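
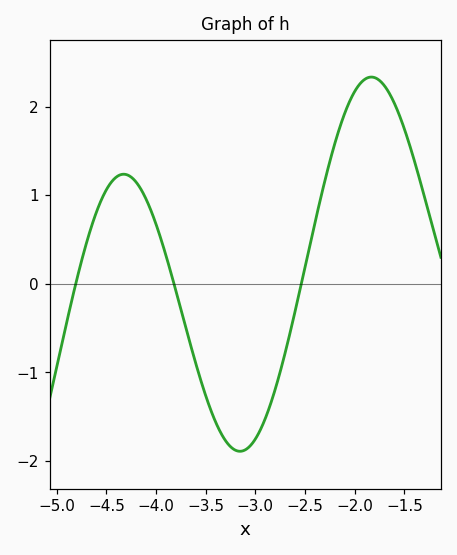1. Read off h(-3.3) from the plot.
-1.77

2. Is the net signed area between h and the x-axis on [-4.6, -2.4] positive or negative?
negative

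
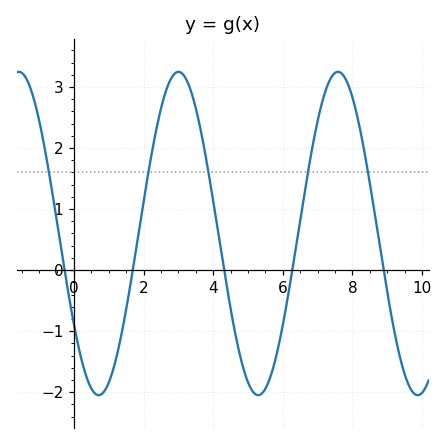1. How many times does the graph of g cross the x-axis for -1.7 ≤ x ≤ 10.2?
5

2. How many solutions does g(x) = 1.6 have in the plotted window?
5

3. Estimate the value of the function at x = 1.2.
-1.5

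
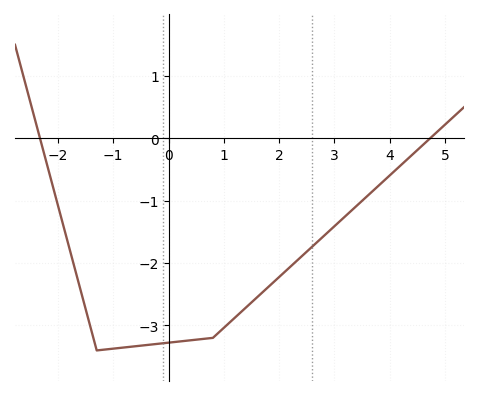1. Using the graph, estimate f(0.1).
-3.3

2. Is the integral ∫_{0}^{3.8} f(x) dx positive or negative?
negative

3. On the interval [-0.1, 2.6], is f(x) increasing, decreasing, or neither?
increasing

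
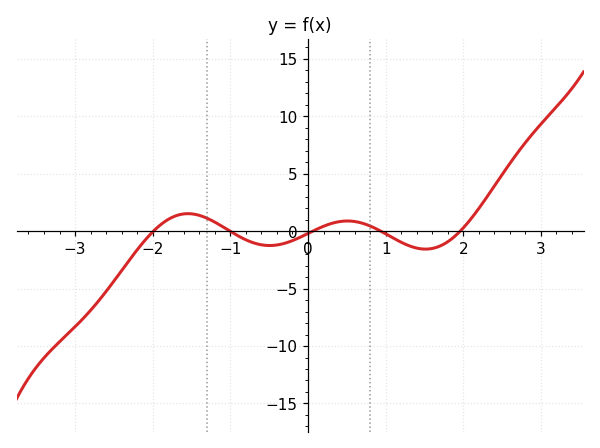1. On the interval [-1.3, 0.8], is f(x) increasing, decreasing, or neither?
neither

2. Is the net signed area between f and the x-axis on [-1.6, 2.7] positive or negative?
positive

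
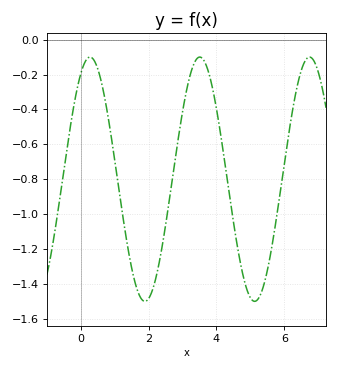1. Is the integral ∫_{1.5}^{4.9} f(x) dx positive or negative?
negative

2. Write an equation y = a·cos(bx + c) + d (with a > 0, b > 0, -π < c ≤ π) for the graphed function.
y = 0.7cos(1.94x - 0.52) - 0.8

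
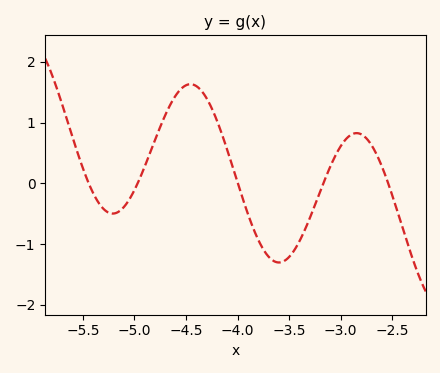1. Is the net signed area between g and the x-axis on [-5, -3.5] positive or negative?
positive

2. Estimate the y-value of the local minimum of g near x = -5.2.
-0.5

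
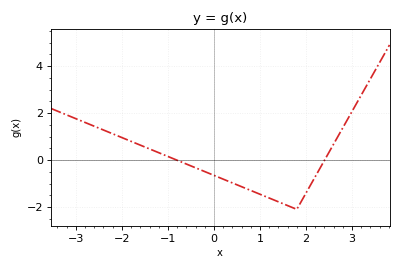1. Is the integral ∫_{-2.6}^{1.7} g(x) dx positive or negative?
negative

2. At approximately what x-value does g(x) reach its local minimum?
1.8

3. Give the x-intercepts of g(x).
-0.8, 2.4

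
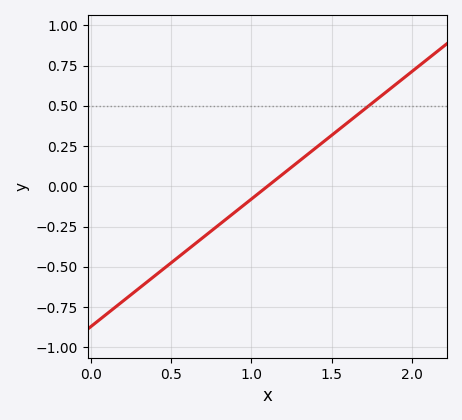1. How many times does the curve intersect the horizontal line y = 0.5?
1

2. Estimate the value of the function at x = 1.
-0.1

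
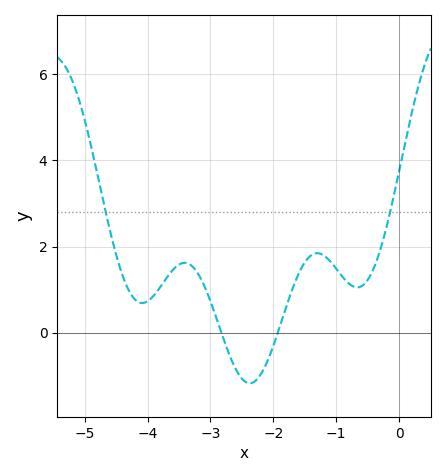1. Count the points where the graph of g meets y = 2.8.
2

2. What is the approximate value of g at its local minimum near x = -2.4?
-1.2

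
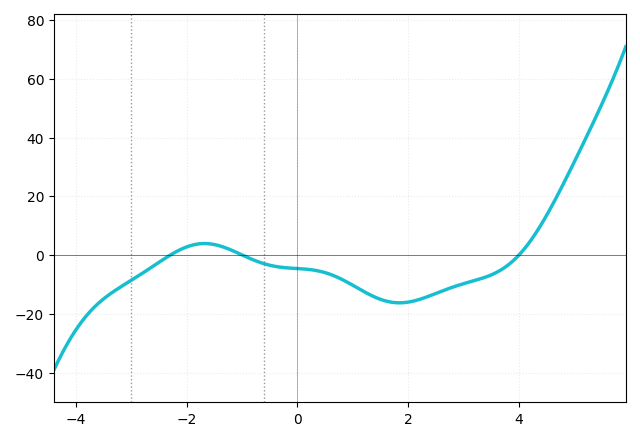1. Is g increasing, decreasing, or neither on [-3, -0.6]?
neither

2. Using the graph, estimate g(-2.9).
-7.45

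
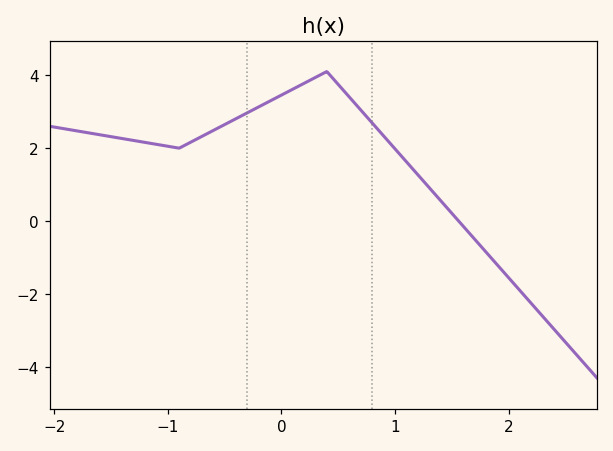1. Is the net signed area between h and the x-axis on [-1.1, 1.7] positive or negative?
positive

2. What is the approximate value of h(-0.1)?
3.2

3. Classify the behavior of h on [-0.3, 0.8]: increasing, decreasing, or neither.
neither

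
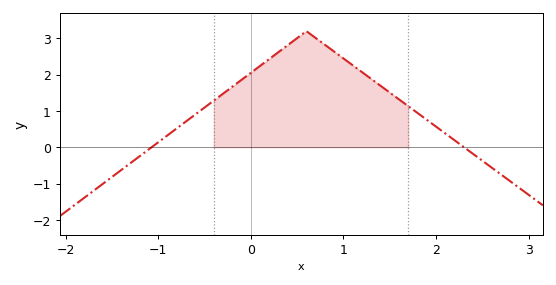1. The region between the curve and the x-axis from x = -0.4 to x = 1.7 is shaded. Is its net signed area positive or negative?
positive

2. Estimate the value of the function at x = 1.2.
2.1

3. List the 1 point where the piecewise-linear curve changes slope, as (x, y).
(0.6, 3.2)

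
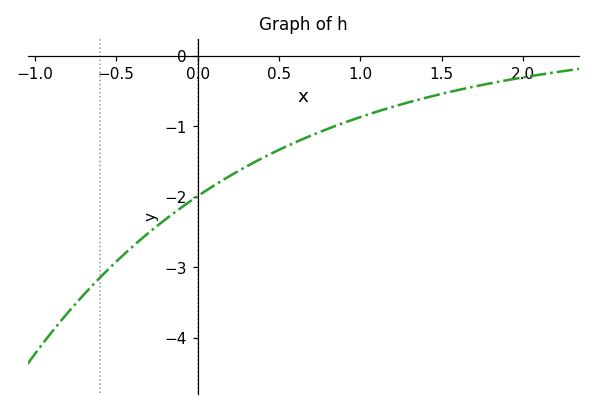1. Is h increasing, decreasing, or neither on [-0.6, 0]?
increasing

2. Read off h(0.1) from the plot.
-1.84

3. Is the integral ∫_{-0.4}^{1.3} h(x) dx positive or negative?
negative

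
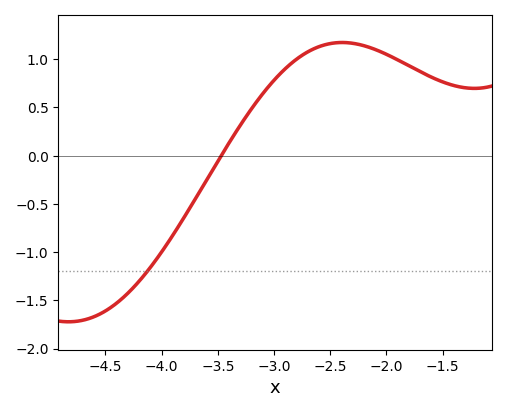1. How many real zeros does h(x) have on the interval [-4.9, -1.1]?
1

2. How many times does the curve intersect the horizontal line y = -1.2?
1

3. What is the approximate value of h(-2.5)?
1.15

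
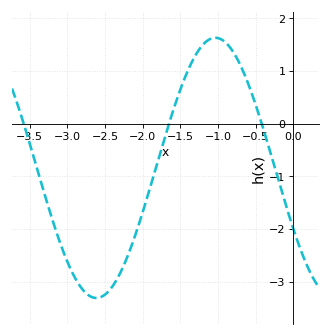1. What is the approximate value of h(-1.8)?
-0.7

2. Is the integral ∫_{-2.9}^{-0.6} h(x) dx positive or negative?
negative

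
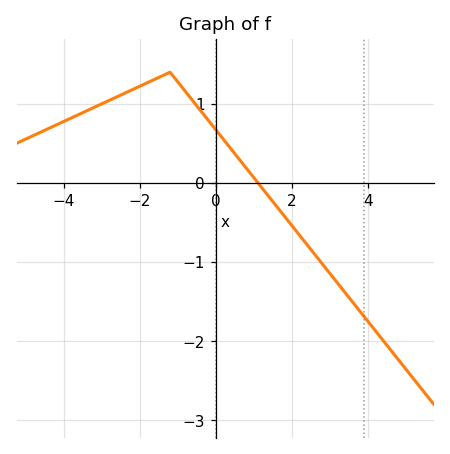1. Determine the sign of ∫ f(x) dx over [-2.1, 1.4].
positive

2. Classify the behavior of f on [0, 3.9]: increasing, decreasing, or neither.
decreasing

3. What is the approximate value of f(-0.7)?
1.1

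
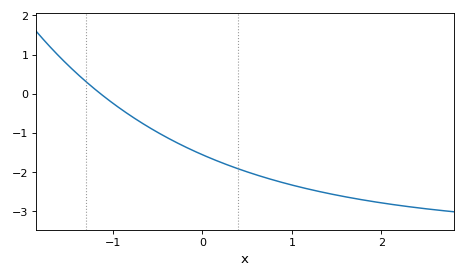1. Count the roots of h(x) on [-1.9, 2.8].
1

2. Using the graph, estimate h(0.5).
-2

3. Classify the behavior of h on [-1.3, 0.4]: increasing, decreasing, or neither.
decreasing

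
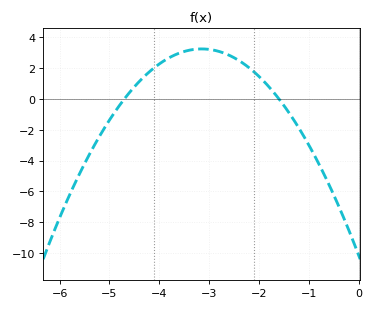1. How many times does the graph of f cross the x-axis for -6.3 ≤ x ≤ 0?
2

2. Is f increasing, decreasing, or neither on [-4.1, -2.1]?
neither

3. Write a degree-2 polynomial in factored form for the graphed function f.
y = -1.35(x + 4.7)(x + 1.6)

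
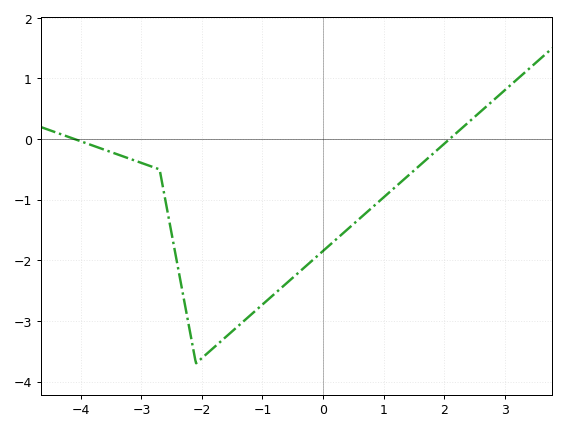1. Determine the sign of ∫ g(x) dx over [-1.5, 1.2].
negative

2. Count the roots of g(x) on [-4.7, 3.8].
2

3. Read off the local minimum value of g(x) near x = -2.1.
-3.7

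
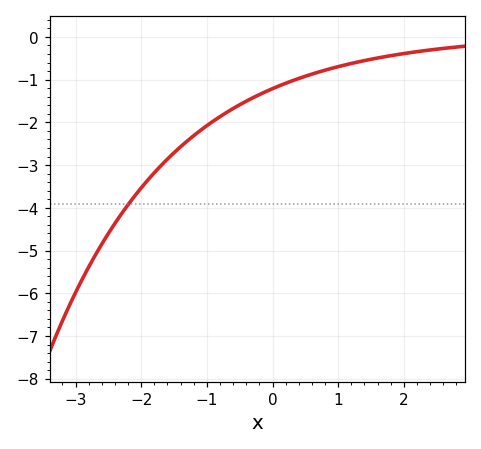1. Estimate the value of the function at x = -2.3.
-4.1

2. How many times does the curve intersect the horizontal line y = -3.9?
1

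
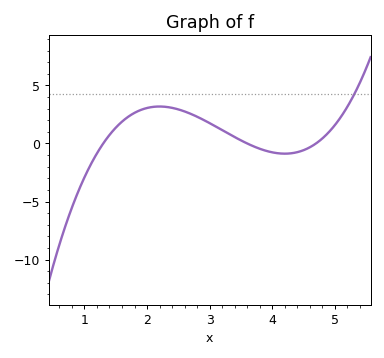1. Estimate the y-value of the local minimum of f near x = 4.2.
-1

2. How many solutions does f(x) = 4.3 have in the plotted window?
1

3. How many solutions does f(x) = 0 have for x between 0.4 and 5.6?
3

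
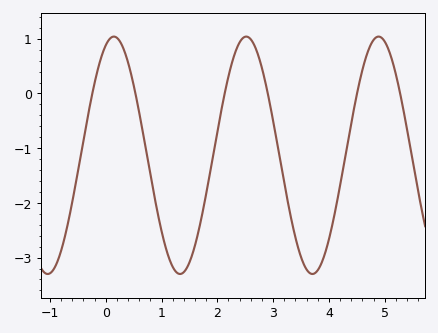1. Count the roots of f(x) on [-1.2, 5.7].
6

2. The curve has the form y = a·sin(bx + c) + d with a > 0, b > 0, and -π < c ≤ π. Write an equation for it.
y = 2.17sin(2.6x + 1.2) - 1.13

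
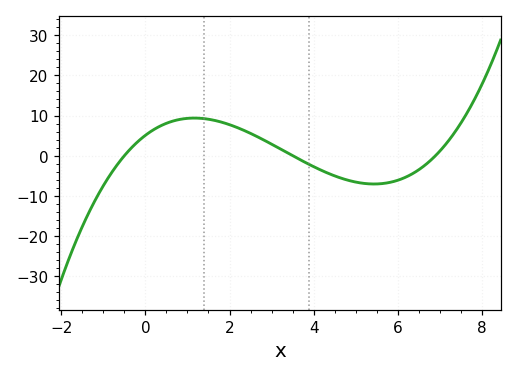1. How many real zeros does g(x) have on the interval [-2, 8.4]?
3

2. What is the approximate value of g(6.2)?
-5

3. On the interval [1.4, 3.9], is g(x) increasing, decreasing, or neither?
decreasing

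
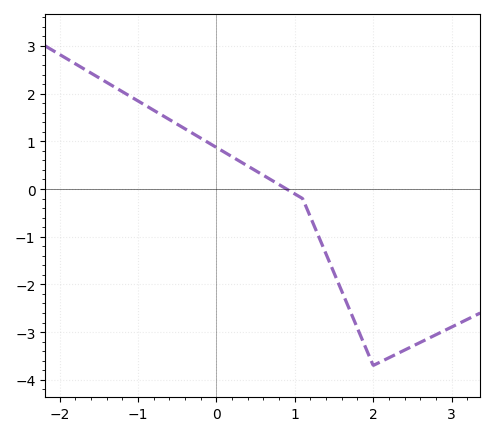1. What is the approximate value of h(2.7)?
-3.1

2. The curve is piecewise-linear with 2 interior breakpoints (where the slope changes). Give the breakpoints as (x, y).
(1.1, -0.2); (2, -3.7)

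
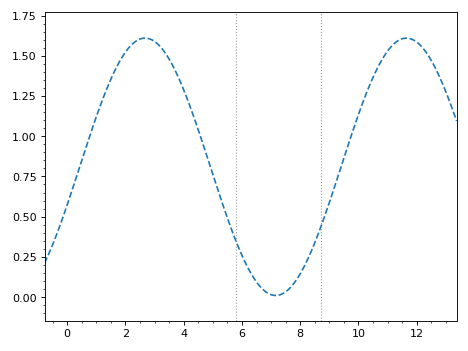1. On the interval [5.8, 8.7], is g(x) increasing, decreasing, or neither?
neither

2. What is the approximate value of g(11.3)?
1.58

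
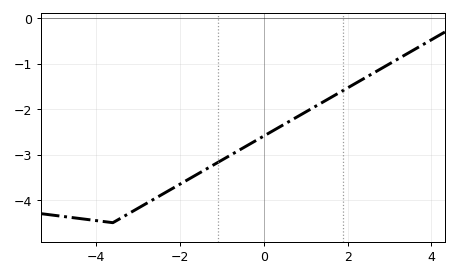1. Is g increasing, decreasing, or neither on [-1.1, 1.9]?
increasing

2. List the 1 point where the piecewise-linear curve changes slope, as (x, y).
(-3.6, -4.5)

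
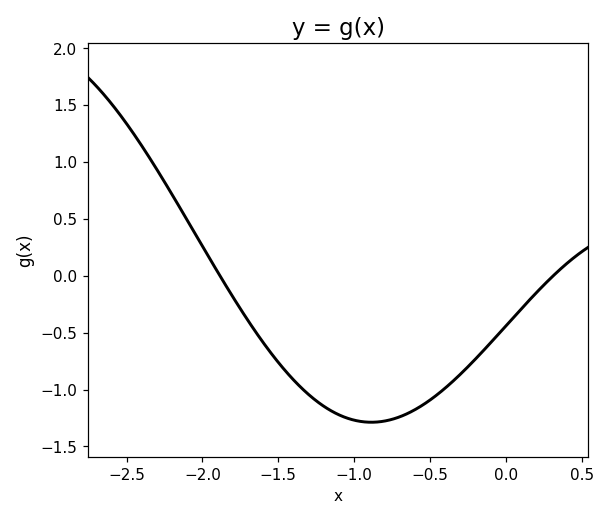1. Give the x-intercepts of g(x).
-1.88, 0.312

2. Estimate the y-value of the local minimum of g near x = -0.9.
-1.29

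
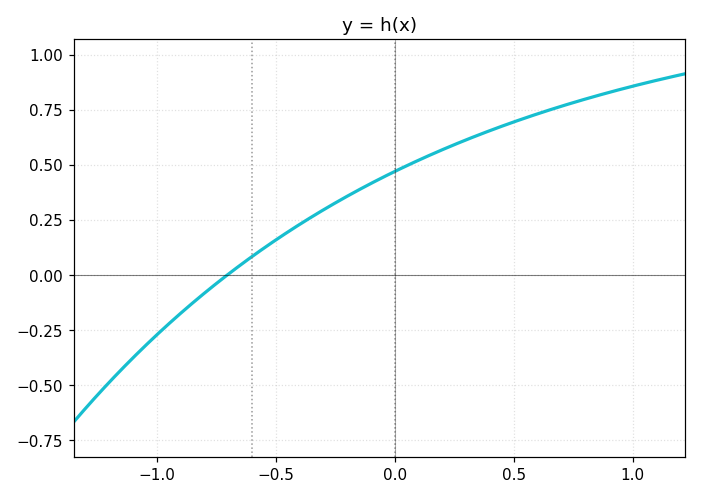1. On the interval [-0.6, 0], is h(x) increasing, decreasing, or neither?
increasing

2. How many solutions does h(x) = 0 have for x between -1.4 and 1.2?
1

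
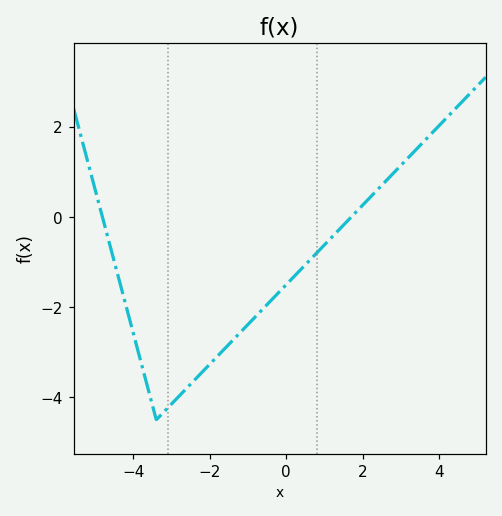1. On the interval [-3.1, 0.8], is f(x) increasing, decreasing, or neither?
increasing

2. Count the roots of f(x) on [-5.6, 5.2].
2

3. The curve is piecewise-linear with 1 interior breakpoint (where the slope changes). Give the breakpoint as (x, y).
(-3.4, -4.5)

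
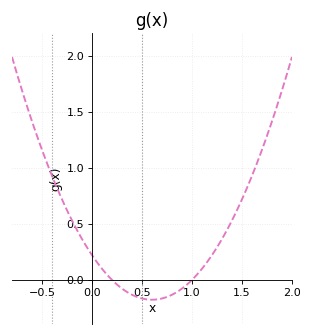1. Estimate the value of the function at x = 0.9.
-0.1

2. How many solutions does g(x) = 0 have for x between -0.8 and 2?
2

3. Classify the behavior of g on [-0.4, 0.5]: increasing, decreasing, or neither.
decreasing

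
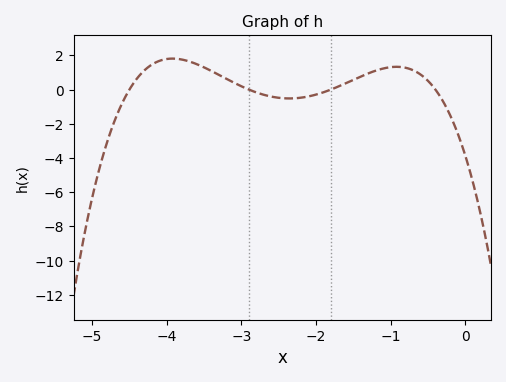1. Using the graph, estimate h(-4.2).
1.46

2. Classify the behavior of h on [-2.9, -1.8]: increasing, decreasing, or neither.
neither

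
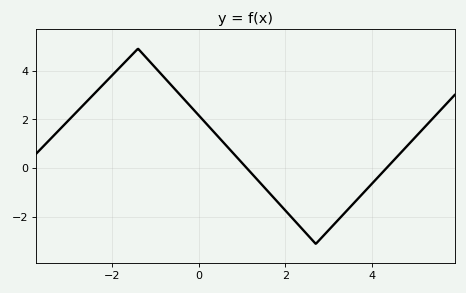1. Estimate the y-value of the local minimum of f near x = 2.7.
-3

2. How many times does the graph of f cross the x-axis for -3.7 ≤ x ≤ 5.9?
2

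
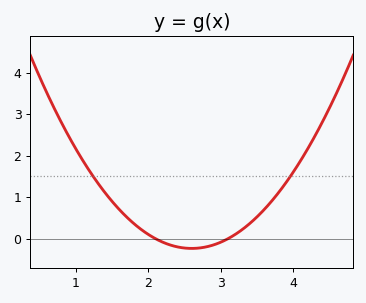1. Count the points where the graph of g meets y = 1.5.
2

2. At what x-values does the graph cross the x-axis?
2.1, 3.1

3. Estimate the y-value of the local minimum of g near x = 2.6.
-0.235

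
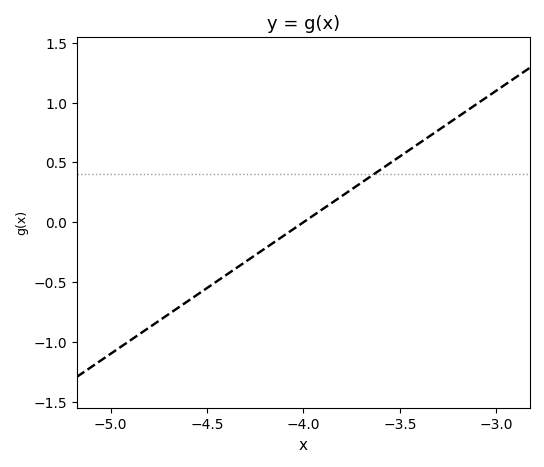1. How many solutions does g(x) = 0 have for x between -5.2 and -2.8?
1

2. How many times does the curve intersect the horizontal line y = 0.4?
1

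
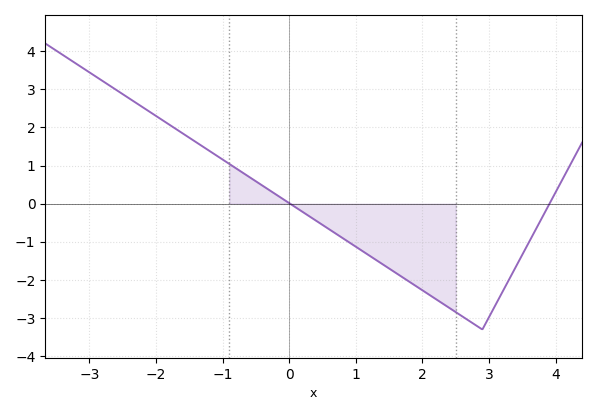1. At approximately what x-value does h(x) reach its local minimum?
2.9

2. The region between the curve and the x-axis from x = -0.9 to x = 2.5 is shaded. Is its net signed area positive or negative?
negative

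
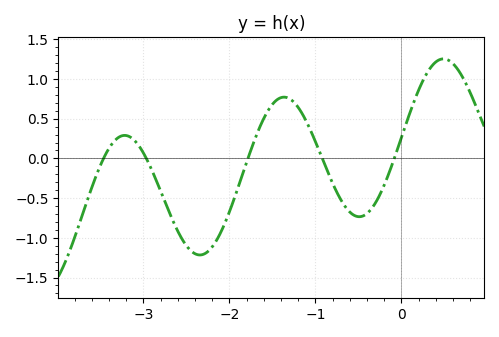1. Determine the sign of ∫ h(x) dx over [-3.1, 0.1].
negative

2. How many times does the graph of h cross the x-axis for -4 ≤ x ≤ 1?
5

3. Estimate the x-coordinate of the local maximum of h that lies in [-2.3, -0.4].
-1.36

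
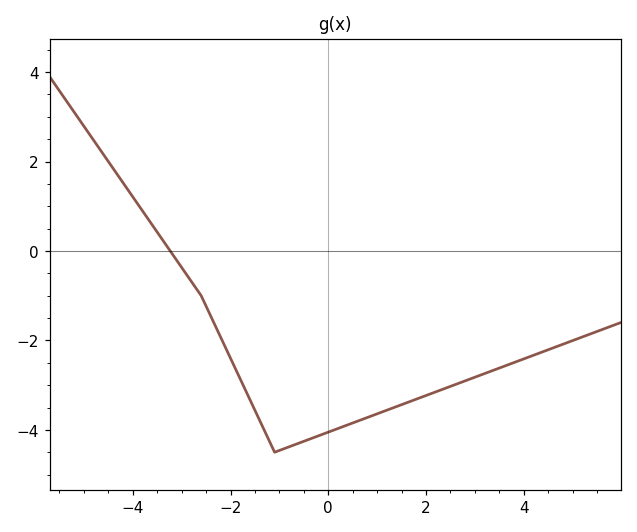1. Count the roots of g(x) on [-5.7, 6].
1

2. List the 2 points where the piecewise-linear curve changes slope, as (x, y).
(-2.6, -1); (-1.1, -4.5)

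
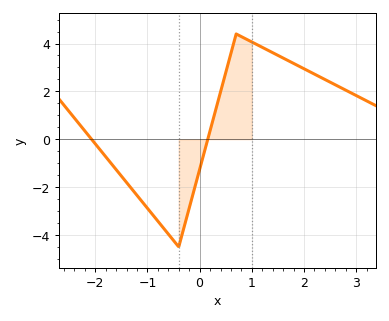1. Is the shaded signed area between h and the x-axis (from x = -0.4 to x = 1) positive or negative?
positive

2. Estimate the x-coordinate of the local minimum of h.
-0.402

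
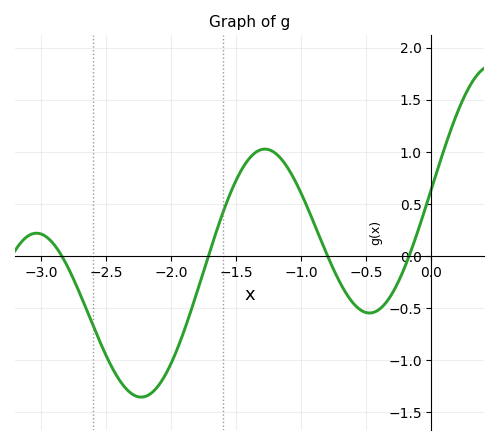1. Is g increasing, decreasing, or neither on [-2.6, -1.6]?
neither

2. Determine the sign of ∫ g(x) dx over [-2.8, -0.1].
negative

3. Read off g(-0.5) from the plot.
-0.55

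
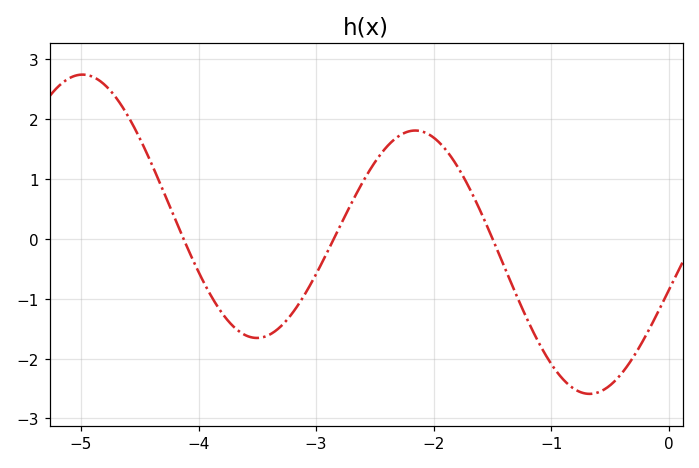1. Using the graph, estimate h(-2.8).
0.198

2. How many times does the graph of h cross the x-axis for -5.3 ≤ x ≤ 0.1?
3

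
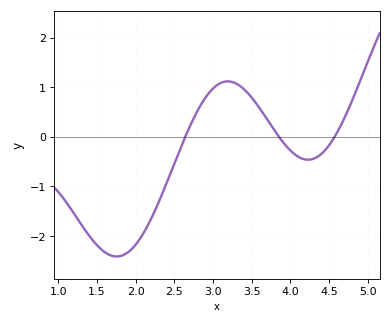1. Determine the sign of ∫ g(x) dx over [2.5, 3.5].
positive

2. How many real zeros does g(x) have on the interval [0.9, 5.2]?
3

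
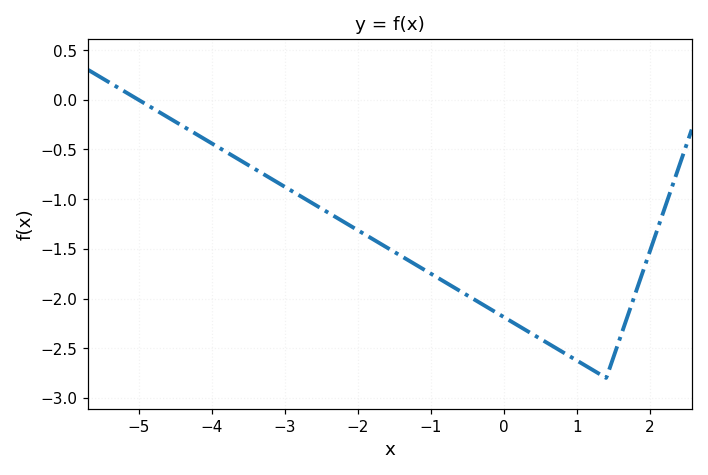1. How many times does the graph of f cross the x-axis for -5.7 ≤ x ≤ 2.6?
1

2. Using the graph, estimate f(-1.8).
-1.4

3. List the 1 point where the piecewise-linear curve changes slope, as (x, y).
(1.4, -2.8)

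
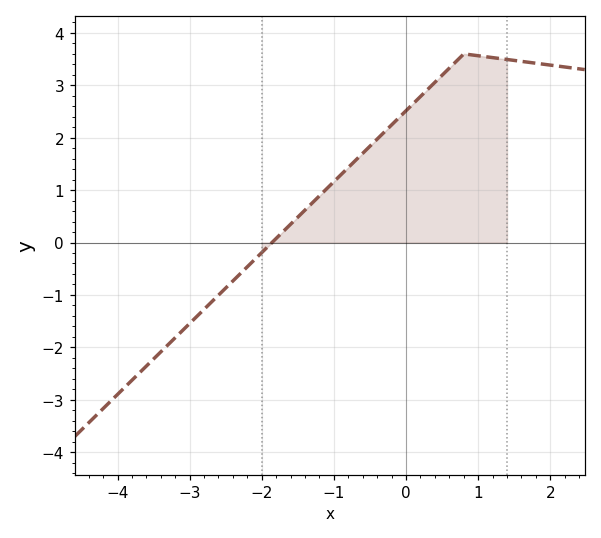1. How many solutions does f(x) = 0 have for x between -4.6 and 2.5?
1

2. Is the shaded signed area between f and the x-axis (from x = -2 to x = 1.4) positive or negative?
positive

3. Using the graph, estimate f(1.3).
3.5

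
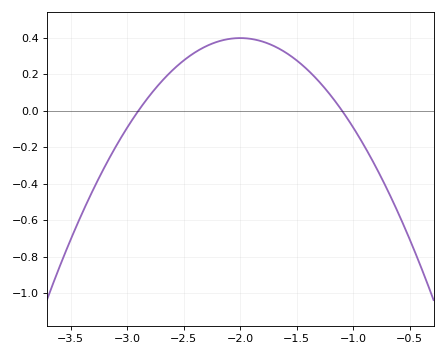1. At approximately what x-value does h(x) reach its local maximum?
-2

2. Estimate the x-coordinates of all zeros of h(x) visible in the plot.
-2.9, -1.1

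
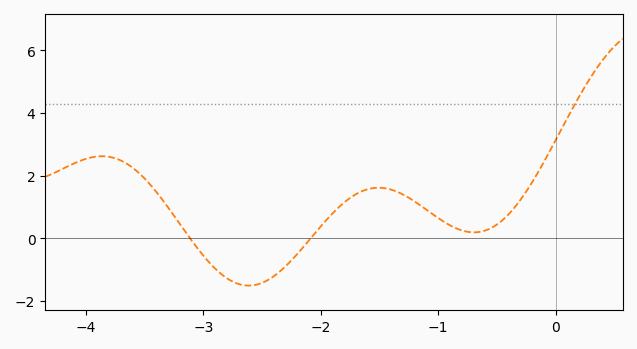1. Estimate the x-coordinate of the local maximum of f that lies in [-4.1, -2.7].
-3.9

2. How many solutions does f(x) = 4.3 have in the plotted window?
1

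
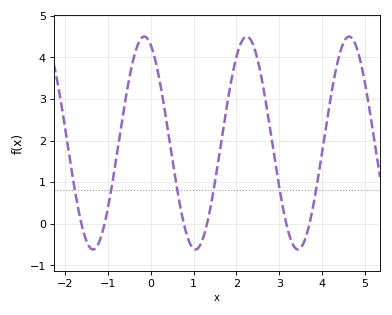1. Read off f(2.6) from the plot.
3.42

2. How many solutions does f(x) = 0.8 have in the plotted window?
6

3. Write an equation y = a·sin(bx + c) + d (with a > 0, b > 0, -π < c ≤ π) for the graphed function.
y = 2.56sin(2.63x + 1.97) + 1.94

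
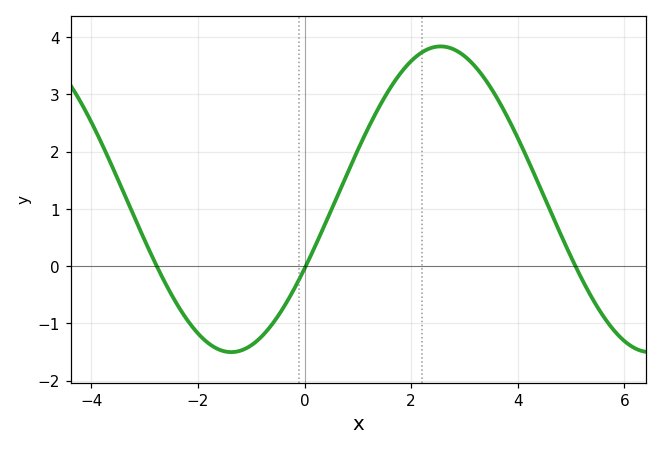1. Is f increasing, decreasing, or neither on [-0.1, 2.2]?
increasing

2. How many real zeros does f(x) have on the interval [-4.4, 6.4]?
3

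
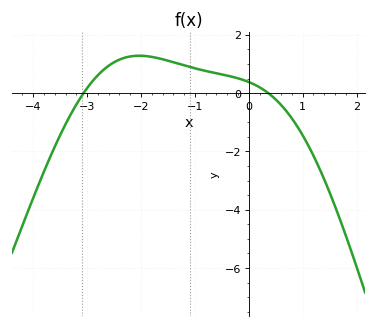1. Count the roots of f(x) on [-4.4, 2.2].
2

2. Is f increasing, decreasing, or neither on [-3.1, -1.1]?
neither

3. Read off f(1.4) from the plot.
-3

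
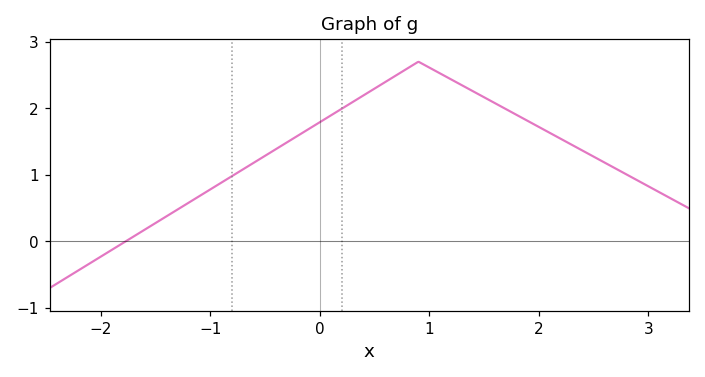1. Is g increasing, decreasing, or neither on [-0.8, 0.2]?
increasing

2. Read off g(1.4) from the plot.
2.25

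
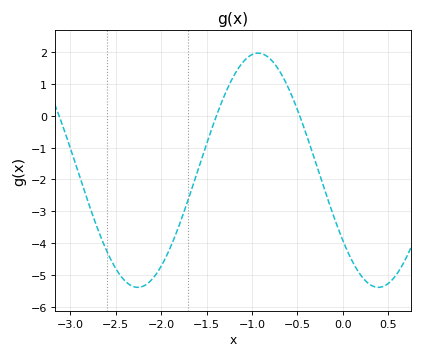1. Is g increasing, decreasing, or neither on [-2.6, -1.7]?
neither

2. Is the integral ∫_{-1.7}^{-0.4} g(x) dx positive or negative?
positive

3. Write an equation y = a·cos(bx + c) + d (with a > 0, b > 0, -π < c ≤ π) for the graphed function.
y = 3.68cos(2.4x + 2.2) - 1.71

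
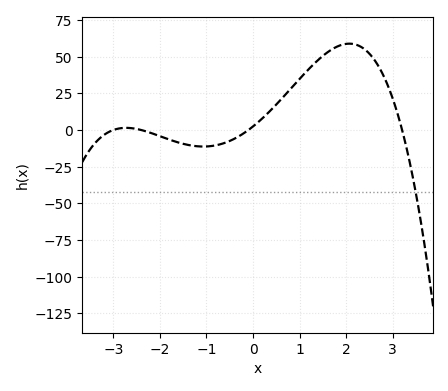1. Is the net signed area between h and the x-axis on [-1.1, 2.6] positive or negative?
positive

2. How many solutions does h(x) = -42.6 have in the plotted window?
1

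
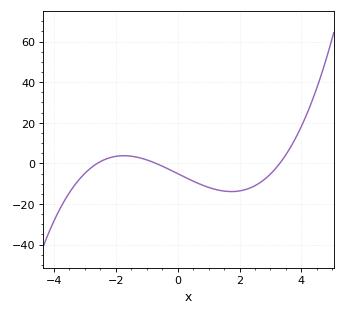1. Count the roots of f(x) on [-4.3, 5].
3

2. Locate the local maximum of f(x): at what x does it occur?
-1.8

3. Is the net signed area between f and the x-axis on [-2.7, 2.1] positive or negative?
negative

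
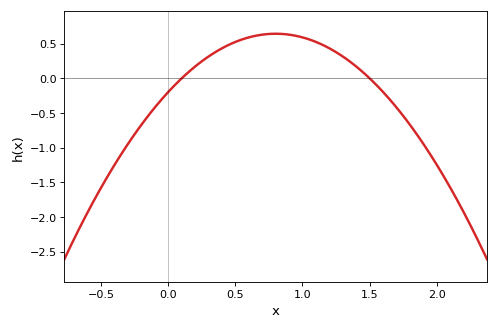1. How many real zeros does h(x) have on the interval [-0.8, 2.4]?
2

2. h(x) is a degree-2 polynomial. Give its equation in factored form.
y = -1.31(x - 0.1)(x - 1.5)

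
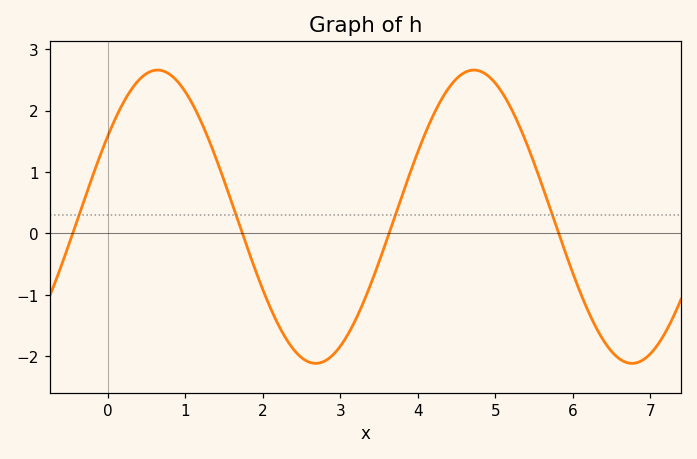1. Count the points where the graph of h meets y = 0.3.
4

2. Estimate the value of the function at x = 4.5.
2.52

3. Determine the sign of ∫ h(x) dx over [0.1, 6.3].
positive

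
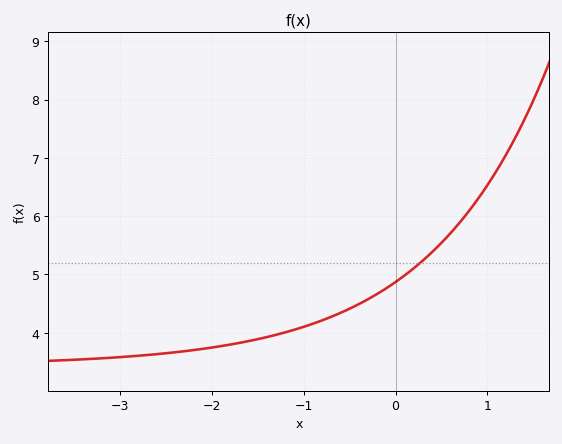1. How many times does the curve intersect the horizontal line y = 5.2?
1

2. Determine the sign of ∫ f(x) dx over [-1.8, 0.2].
positive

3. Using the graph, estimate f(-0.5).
4.41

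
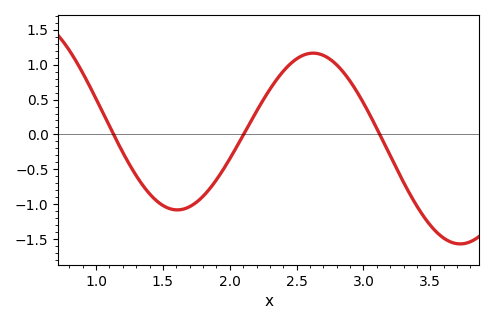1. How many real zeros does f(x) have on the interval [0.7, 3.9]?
3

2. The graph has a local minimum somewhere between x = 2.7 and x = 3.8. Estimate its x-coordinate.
3.72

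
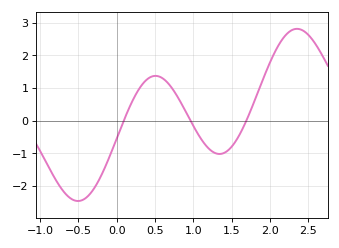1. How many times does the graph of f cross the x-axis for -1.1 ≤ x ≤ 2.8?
3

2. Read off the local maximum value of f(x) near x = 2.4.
2.8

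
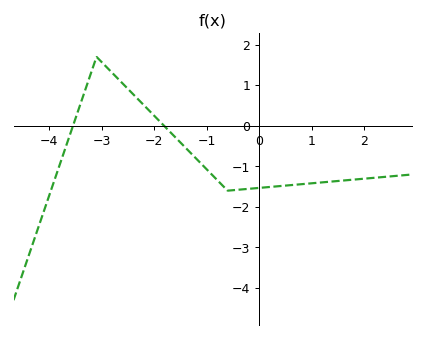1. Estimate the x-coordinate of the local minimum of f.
-0.598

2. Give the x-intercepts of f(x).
-3.55, -1.81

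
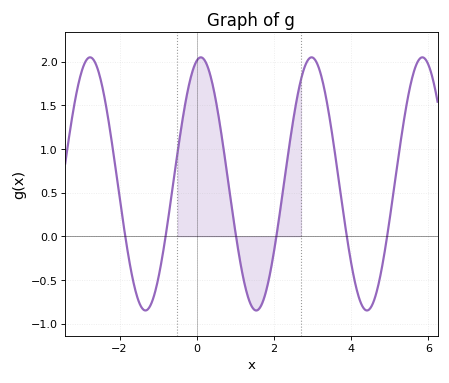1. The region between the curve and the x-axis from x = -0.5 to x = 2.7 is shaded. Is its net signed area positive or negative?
positive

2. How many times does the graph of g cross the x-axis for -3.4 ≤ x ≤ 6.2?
6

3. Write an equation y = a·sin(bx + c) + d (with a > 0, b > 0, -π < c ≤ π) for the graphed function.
y = 1.45sin(2.2x + 1.3) + 0.6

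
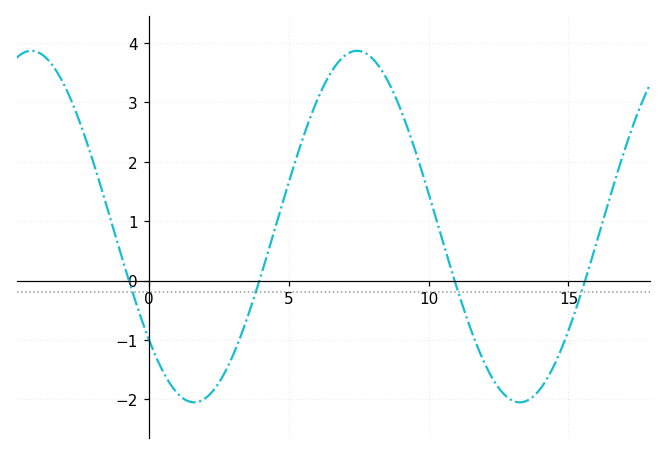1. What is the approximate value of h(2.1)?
-2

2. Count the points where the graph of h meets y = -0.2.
4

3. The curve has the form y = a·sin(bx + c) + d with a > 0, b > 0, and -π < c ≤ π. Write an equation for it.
y = 2.96sin(0.54x - 2.5) + 0.91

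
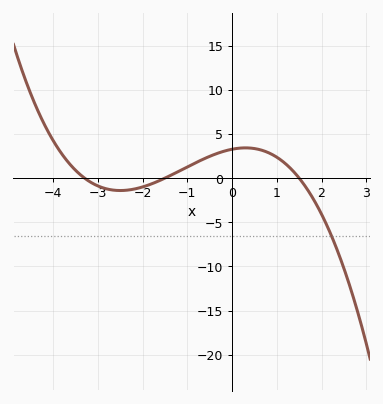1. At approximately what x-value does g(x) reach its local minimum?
-2.4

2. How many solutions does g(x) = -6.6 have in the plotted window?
1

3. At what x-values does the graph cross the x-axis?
-3.4, -1.6, 1.4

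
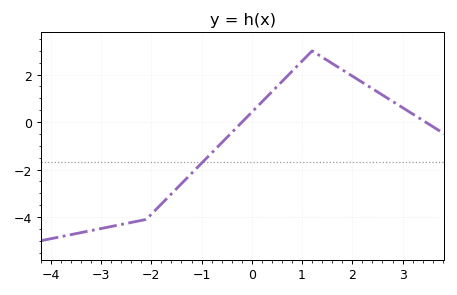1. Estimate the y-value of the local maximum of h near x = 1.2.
3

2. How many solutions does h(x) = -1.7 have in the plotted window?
1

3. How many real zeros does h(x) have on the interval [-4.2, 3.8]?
2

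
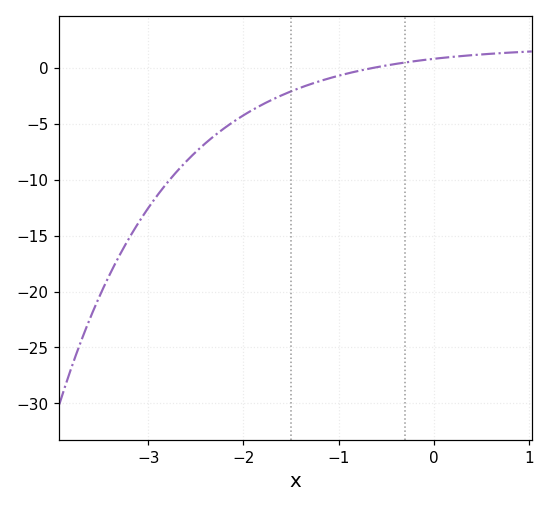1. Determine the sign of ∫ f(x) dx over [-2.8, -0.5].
negative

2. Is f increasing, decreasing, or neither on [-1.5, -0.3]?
increasing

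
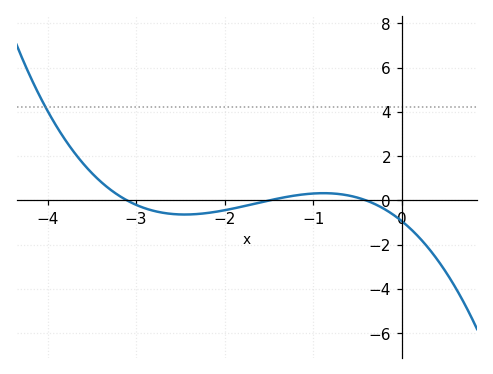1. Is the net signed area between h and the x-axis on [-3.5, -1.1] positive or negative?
negative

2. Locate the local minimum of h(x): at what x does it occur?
-2.45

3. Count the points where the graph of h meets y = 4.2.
1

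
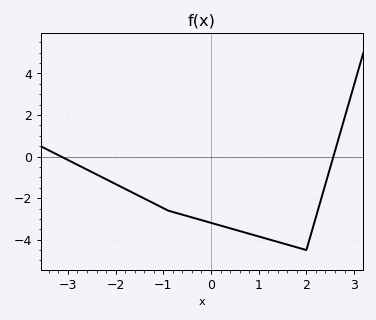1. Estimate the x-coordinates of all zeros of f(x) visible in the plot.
-3.1, 2.6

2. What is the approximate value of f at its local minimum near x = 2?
-4.4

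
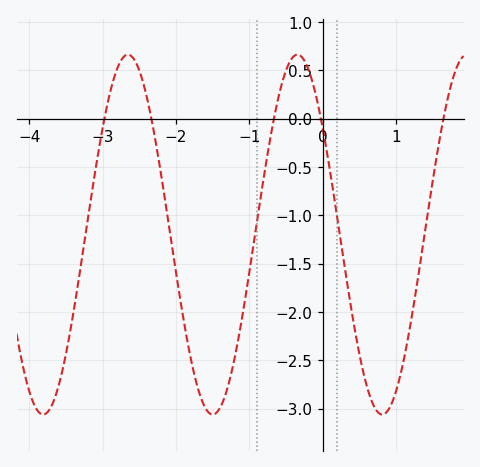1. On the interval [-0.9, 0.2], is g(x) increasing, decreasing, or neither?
neither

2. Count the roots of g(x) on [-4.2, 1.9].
5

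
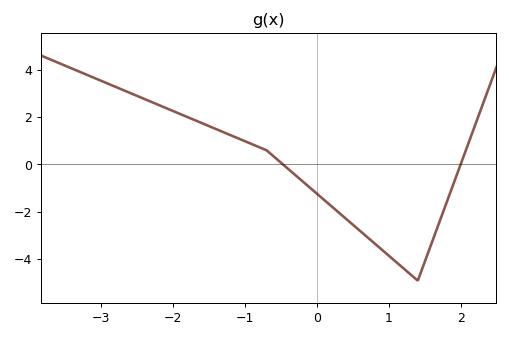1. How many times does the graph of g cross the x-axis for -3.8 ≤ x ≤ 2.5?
2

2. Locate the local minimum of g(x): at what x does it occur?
1.4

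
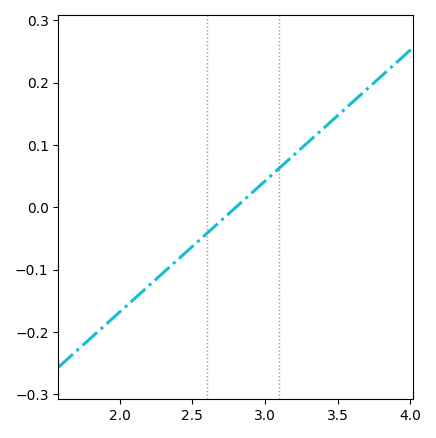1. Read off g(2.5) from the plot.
-0.06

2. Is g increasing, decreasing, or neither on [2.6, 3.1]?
increasing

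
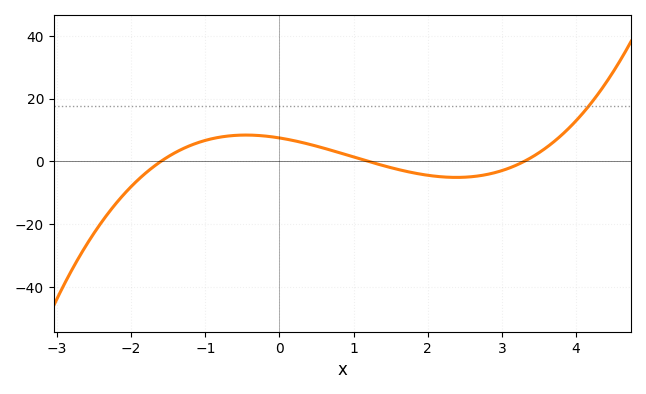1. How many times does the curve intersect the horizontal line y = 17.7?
1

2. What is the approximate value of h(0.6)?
4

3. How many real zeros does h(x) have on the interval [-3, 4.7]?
3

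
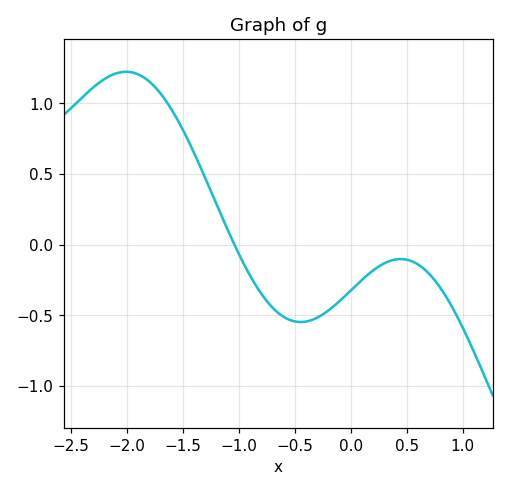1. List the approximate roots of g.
-1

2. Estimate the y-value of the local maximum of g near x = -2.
1.2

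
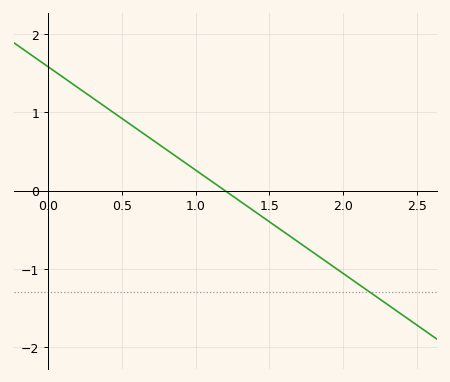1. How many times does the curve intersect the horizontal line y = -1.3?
1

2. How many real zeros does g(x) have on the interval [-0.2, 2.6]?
1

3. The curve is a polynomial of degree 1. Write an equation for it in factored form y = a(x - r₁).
y = -1.32(x - 1.2)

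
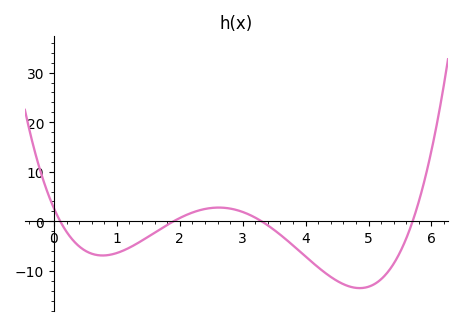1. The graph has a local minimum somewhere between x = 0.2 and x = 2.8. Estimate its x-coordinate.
0.8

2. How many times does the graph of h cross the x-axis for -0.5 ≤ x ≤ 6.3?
4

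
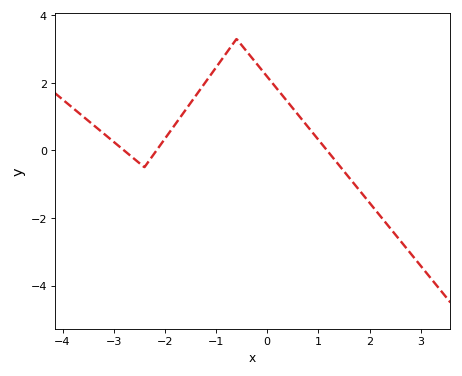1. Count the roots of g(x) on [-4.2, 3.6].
3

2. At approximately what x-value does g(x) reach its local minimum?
-2.4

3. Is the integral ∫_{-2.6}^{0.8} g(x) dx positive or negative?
positive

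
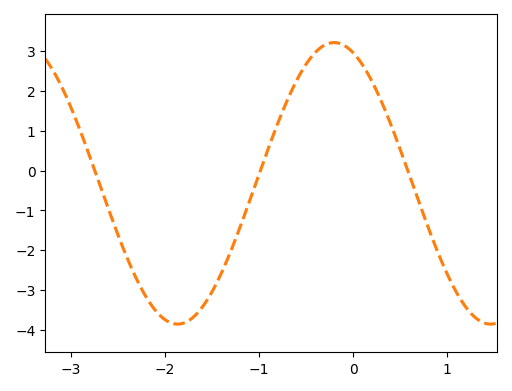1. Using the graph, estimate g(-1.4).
-2.58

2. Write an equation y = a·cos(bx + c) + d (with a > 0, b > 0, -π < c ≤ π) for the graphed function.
y = 3.53cos(1.89x + 0.382) - 0.32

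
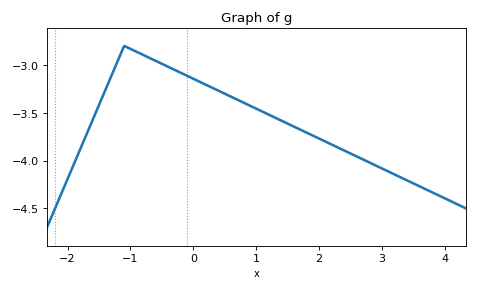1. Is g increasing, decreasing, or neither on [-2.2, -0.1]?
neither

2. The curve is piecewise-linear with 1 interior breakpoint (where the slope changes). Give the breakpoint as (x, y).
(-1.1, -2.8)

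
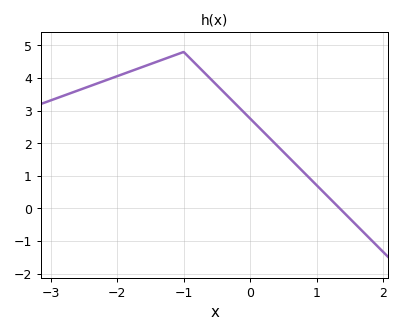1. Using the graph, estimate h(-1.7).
4.3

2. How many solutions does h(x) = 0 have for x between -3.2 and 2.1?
1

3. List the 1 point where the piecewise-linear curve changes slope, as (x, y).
(-1, 4.8)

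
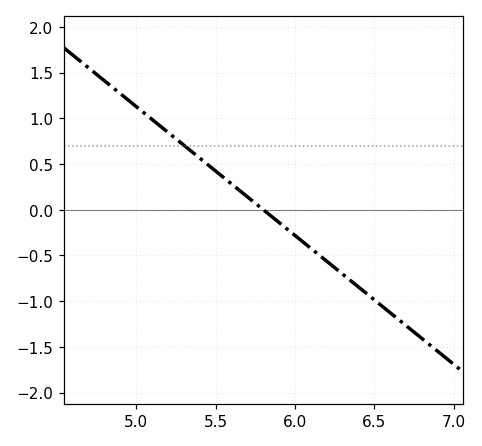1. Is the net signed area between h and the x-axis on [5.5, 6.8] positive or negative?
negative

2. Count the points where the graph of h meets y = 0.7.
1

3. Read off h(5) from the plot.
1.13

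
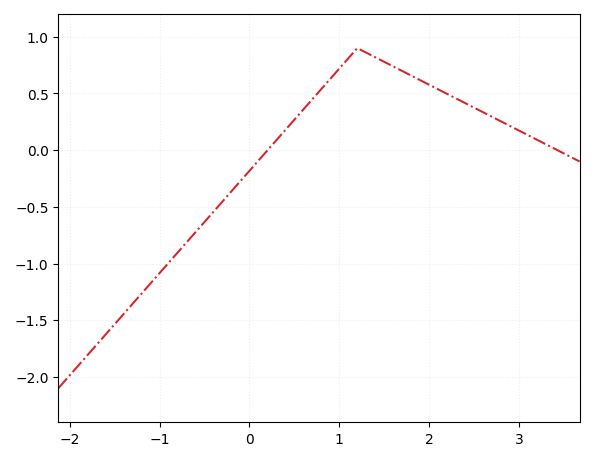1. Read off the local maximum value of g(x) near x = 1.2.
0.9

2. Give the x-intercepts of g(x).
0.202, 3.43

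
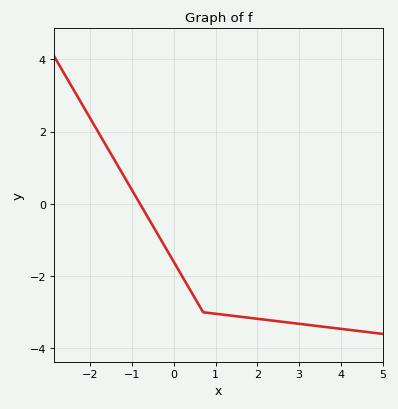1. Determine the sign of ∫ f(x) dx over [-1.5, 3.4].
negative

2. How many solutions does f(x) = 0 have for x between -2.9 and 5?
1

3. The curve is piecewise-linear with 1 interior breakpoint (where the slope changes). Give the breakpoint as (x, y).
(0.7, -3)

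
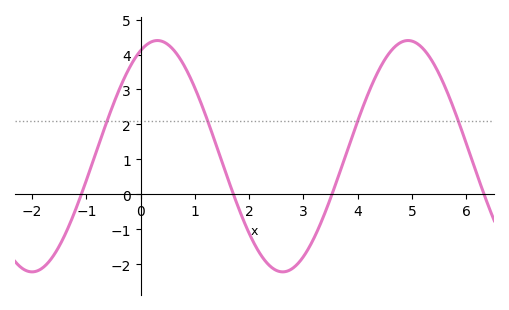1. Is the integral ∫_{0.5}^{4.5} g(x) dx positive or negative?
positive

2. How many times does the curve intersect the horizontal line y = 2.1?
4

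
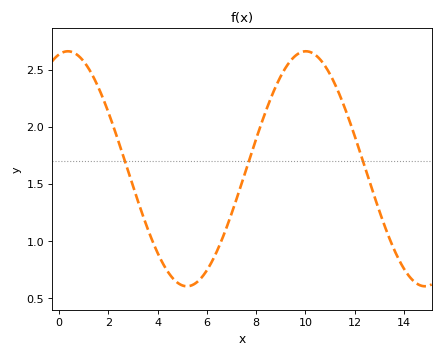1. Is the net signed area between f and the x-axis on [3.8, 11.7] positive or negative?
positive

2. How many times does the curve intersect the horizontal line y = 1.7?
3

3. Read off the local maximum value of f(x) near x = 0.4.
2.65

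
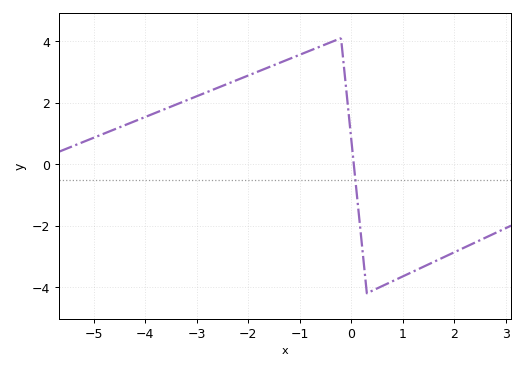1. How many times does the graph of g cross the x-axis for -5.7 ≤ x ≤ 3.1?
1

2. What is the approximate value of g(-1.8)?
3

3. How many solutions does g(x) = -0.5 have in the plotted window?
1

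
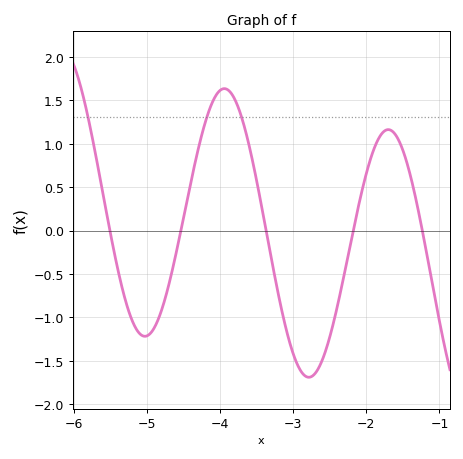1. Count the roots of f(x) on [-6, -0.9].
5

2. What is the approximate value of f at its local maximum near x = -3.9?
1.63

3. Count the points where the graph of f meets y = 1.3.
3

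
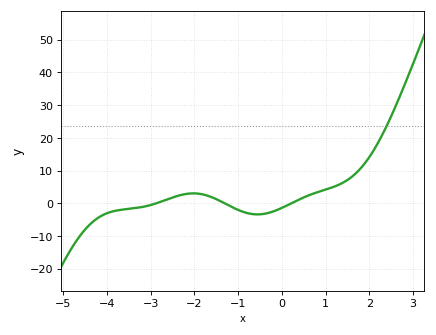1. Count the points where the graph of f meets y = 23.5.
1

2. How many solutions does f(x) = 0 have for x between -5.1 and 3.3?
3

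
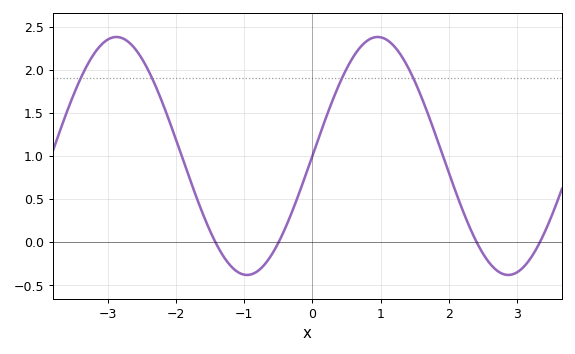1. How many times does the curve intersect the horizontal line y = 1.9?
4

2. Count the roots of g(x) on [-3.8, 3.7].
4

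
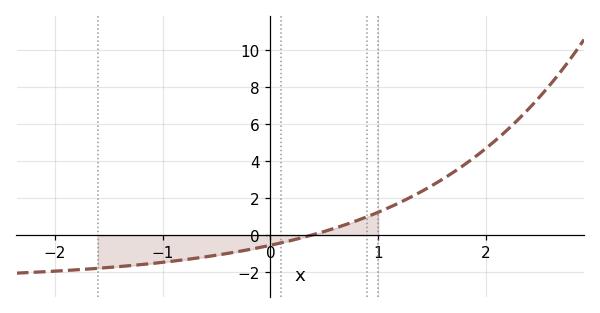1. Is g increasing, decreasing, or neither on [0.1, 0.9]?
increasing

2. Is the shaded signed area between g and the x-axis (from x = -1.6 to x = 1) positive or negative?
negative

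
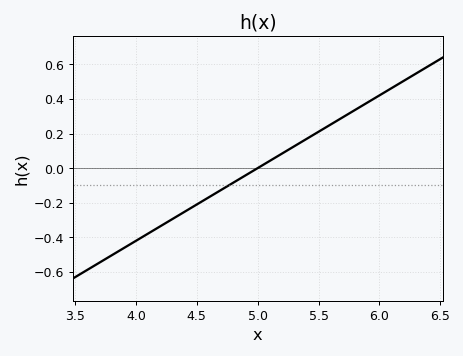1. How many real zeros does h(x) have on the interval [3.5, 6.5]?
1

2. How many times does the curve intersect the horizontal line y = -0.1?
1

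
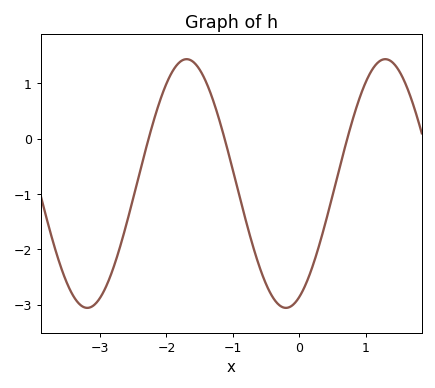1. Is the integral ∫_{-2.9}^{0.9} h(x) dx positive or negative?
negative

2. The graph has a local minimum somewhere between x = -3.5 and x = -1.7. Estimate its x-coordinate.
-3.2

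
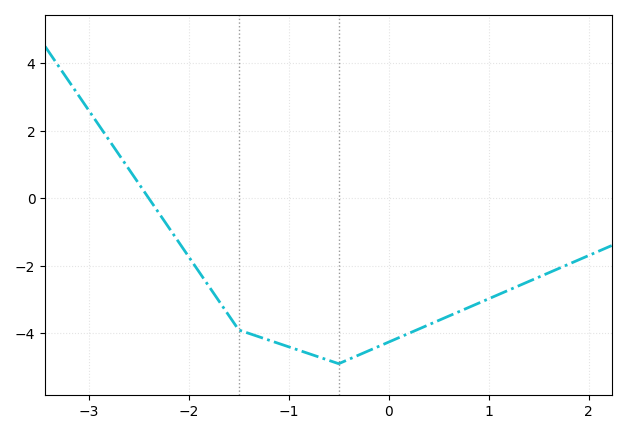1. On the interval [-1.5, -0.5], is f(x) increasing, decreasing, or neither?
decreasing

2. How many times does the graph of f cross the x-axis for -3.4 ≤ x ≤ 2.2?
1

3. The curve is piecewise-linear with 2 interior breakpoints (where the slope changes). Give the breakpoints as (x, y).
(-1.5, -3.9); (-0.5, -4.9)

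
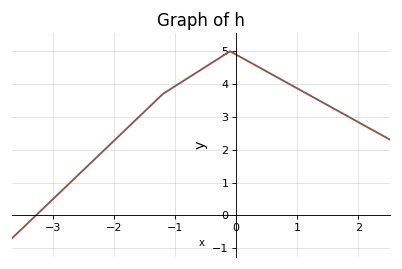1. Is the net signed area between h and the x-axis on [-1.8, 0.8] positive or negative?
positive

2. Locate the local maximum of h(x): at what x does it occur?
-0.1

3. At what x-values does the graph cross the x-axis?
-3.3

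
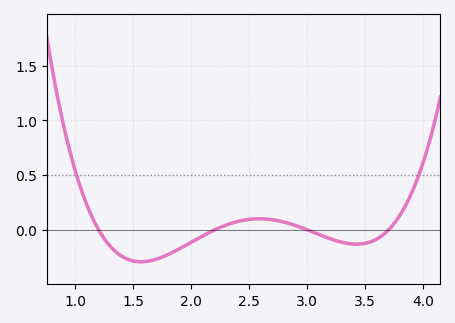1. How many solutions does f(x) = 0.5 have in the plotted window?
2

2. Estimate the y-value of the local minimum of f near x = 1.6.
-0.291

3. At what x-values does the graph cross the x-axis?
1.2, 2.2, 3, 3.7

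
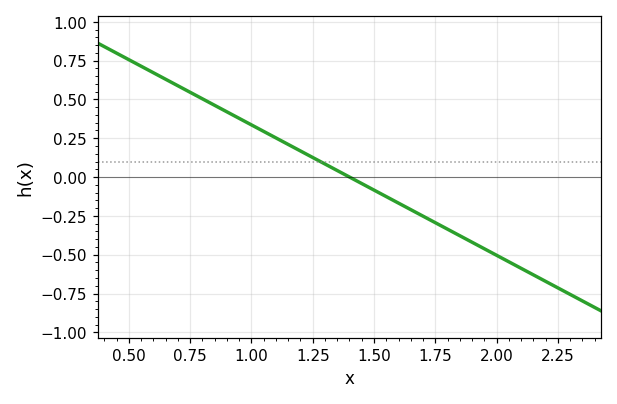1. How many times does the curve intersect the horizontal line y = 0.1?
1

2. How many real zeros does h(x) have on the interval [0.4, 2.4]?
1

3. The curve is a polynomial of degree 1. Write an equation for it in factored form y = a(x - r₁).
y = -0.84(x - 1.4)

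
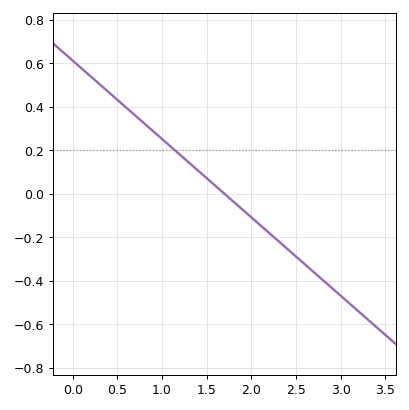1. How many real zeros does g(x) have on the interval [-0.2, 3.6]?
1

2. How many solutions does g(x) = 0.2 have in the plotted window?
1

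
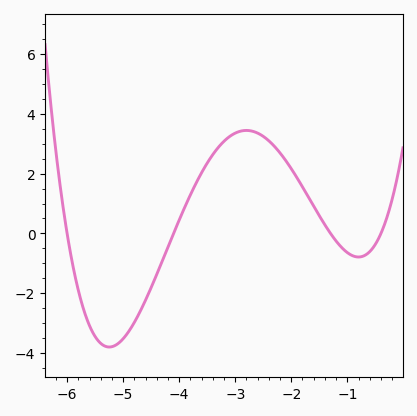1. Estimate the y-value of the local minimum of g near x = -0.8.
-0.789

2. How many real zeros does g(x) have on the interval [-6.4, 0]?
4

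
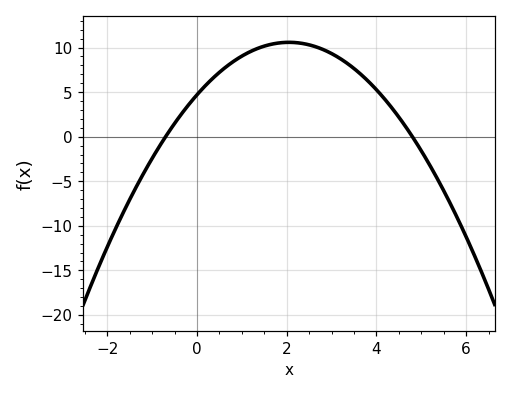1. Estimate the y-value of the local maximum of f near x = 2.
10.6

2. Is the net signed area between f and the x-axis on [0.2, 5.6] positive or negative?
positive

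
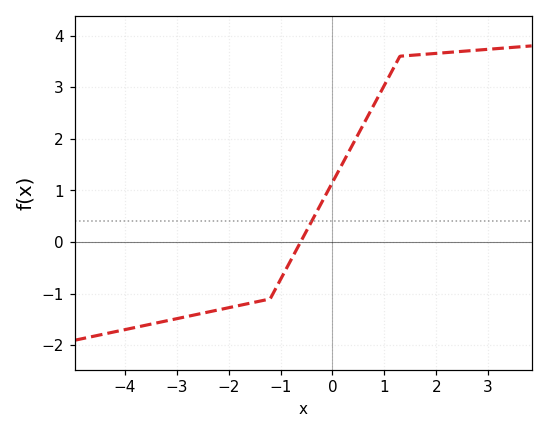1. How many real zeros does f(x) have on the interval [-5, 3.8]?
1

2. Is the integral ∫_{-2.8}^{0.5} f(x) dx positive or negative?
negative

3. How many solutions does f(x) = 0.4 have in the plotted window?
1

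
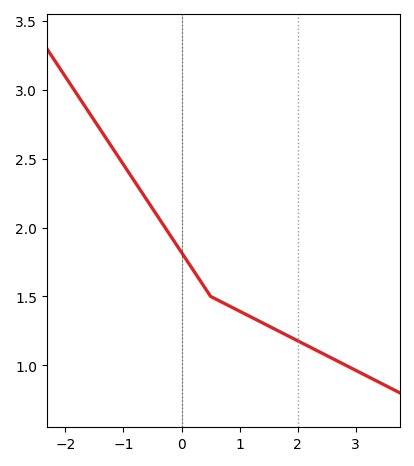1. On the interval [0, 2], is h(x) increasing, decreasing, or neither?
decreasing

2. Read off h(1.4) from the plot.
1.31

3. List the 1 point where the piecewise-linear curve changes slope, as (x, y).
(0.5, 1.5)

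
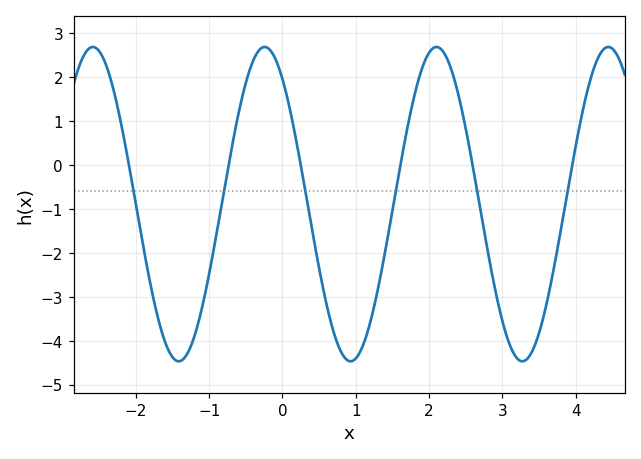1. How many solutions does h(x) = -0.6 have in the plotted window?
6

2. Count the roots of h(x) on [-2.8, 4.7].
6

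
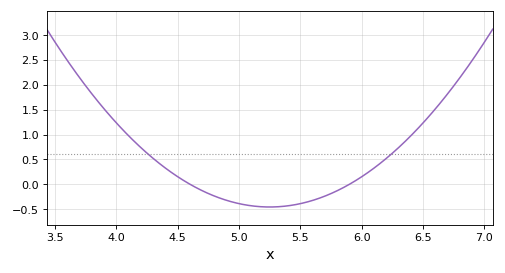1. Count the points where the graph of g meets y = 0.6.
2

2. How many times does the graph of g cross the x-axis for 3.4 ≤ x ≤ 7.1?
2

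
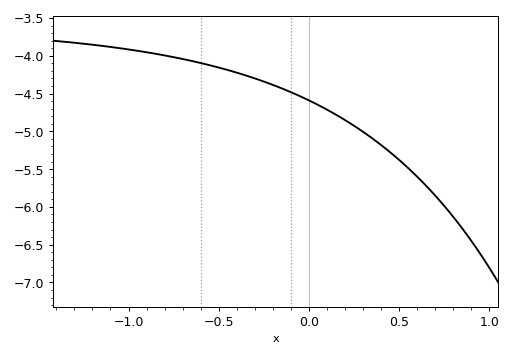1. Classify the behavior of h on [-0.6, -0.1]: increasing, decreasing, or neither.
decreasing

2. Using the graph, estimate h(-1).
-3.9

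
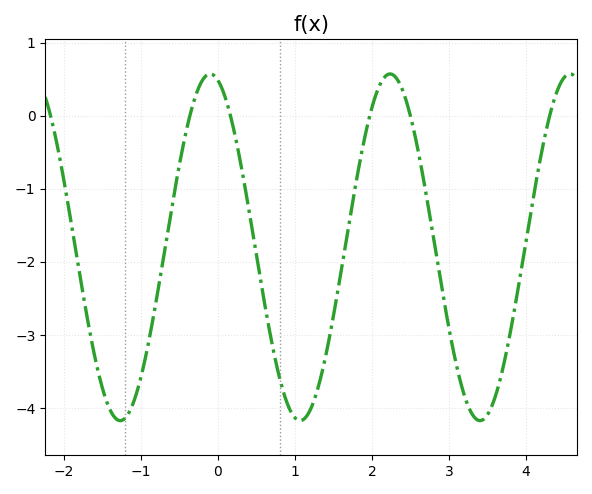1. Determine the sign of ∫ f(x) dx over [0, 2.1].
negative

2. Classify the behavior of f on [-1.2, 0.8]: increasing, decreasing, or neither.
neither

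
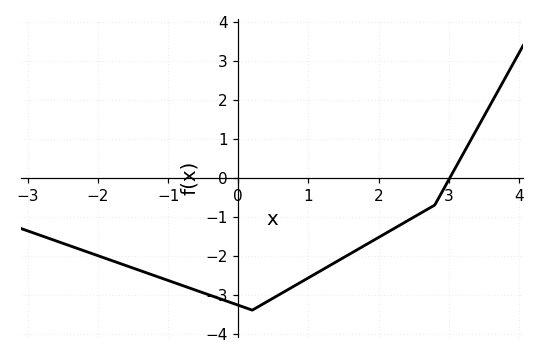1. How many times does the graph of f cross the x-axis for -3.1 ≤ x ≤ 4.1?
1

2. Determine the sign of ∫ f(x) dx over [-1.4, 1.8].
negative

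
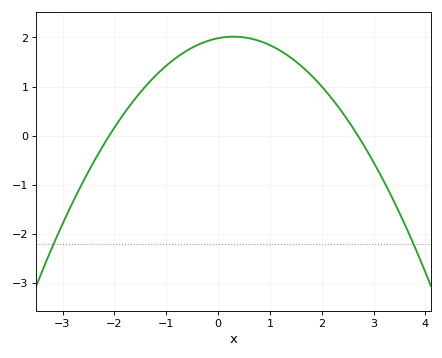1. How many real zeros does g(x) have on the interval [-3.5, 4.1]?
2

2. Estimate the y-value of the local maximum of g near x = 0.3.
2.02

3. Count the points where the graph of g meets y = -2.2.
2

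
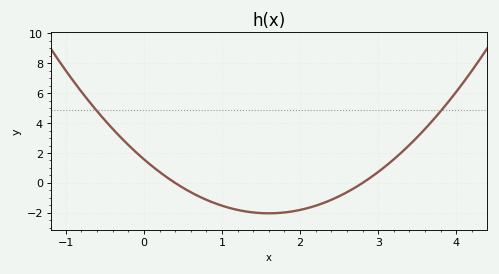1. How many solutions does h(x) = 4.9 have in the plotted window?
2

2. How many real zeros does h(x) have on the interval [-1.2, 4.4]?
2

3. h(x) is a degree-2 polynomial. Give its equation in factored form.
y = 1.41(x - 0.4)(x - 2.8)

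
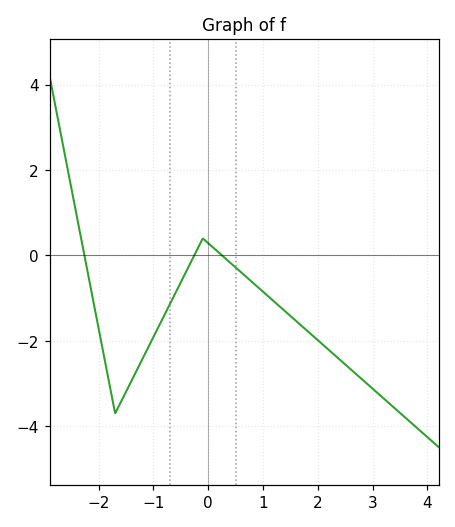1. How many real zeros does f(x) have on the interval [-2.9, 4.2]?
3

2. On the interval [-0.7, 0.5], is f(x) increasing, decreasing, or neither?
neither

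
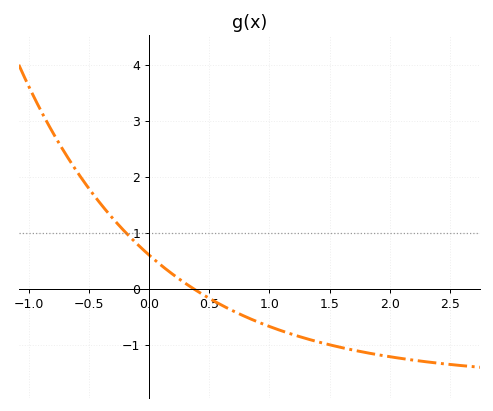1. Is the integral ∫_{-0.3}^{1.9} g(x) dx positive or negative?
negative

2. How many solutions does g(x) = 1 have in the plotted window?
1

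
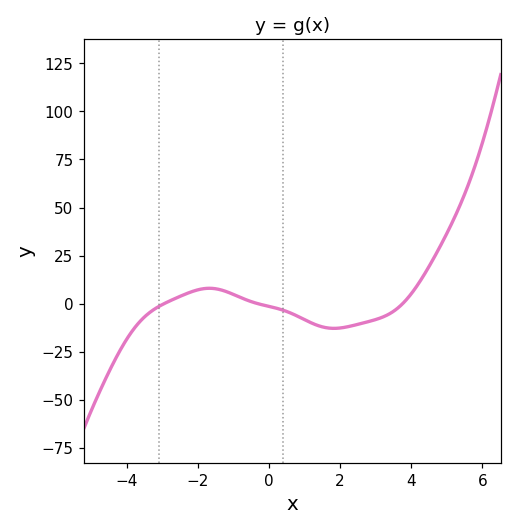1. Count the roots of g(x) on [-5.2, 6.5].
3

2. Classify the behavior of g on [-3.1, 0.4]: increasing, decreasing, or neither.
neither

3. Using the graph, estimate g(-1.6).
7.92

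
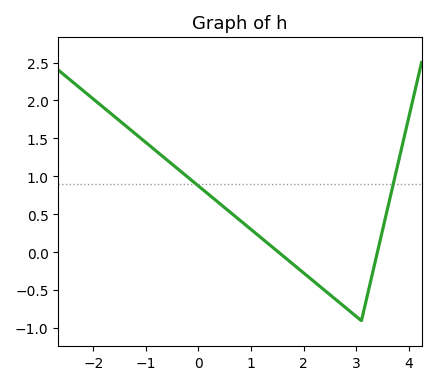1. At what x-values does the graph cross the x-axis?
1.53, 3.4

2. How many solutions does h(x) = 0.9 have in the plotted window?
2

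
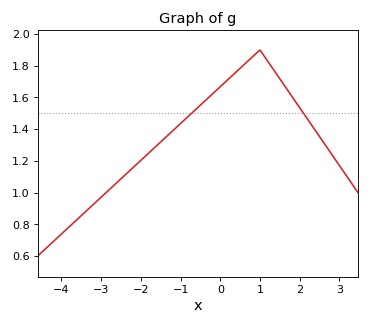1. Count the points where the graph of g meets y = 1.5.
2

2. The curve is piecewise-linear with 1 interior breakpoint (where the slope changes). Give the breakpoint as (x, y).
(1, 1.9)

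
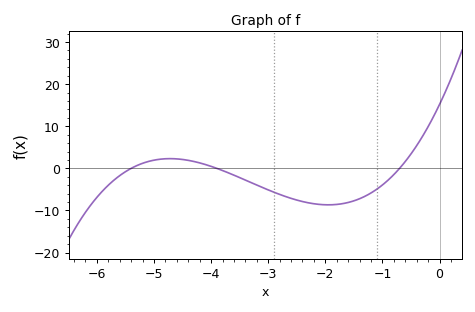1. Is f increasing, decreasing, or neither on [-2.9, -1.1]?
neither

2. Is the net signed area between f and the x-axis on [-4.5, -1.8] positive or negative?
negative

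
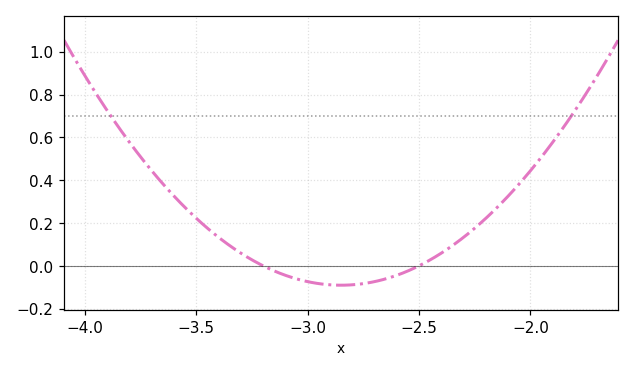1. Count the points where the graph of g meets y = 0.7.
2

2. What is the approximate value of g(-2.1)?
0.326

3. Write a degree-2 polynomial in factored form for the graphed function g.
y = 0.74(x + 3.2)(x + 2.5)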